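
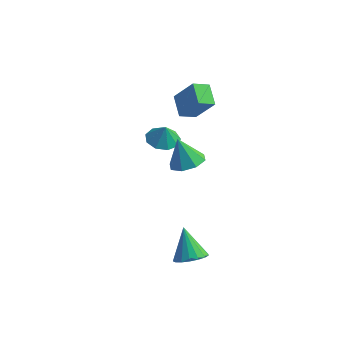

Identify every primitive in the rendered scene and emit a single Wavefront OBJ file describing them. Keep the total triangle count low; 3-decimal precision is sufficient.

v 0.915 2.709 1.76
v 0.162 2.032 2.261
v 0.258 3.844 2.303
v -0.496 3.167 2.804
v 2.036 2.613 3.316
v 1.282 1.936 3.817
v 1.378 3.748 3.859
v 0.625 3.071 4.36
v 1.589 -1.134 1.557
v 2.56 -1.057 1.948
v 0.931 -0.806 3.123
v 2.279 -0.353 1.683
v 1.593 -0.106 1.343
v 0.905 -0.462 1.129
v 0.617 -1.211 1.165
v 0.898 -1.915 1.431
v 1.584 -2.162 1.77
v 2.272 -1.807 1.985
v -1.252 3.496 -1.634
v -0.695 2.632 -1.708
v -1.088 3.504 -0.506
v -0.276 3.195 -1.773
v -0.314 3.899 -1.773
v -0.791 4.414 -1.708
v -1.483 4.499 -1.608
v -2.067 4.115 -1.521
v -2.27 3.441 -1.486
v -1.996 2.793 -1.521
v -1.374 2.473 -1.609
v 2.604 -3.815 -4.17
v 3.386 -3.209 -4.198
v 1.876 -2.805 -2.63
v 3.071 -3 -4.483
v 2.649 -2.978 -4.697
v 2.216 -3.148 -4.79
v 1.872 -3.47 -4.741
v 1.696 -3.871 -4.561
v 1.728 -4.26 -4.292
v 1.96 -4.546 -3.994
v 2.34 -4.665 -3.737
v 2.78 -4.589 -3.579
v 3.18 -4.336 -3.556
v 3.448 -3.963 -3.674
v 3.522 -3.556 -3.906
f 2 4 1
f 5 2 1
f 1 4 3
f 3 5 1
f 2 8 4
f 6 2 5
f 6 8 2
f 4 8 3
f 7 5 3
f 3 8 7
f 7 6 5
f 8 6 7
f 10 9 12
f 10 12 11
f 12 9 13
f 12 13 11
f 13 9 14
f 13 14 11
f 14 9 15
f 14 15 11
f 15 9 16
f 15 16 11
f 16 9 17
f 16 17 11
f 17 9 18
f 17 18 11
f 18 9 10
f 18 10 11
f 20 19 22
f 20 22 21
f 22 19 23
f 22 23 21
f 23 19 24
f 23 24 21
f 24 19 25
f 24 25 21
f 25 19 26
f 25 26 21
f 26 19 27
f 26 27 21
f 27 19 28
f 27 28 21
f 28 19 29
f 28 29 21
f 29 19 20
f 29 20 21
f 31 30 33
f 31 33 32
f 33 30 34
f 33 34 32
f 34 30 35
f 34 35 32
f 35 30 36
f 35 36 32
f 36 30 37
f 36 37 32
f 37 30 38
f 37 38 32
f 38 30 39
f 38 39 32
f 39 30 40
f 39 40 32
f 40 30 41
f 40 41 32
f 41 30 42
f 41 42 32
f 42 30 43
f 42 43 32
f 43 30 44
f 43 44 32
f 44 30 31
f 44 31 32



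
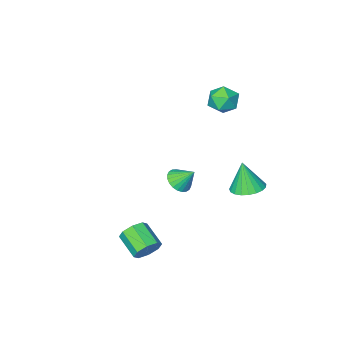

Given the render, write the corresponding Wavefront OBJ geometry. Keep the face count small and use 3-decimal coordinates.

v -3.237 2.629 -1.594
v -2.745 1.789 -1.822
v -3.123 2.211 0.194
v -2.434 2.062 -1.778
v -2.262 2.433 -1.702
v -2.259 2.838 -1.607
v -2.424 3.207 -1.51
v -2.731 3.476 -1.428
v -3.124 3.598 -1.374
v -3.537 3.554 -1.359
v -3.898 3.349 -1.384
v -4.145 3.02 -1.445
v -4.235 2.623 -1.532
v -4.152 2.228 -1.63
v -3.91 1.902 -1.722
v -3.553 1.701 -1.791
v -3.14 1.662 -1.827
v -3.813 -0.171 3.642
v -3.258 -0.281 2.832
v -4.622 -1.499 3.268
v -4.067 -1.609 2.458
v -3.666 -1.737 3.353
v -3.167 -0.916 3.584
v -4.713 -0.864 2.516
v -4.214 -0.043 2.747
v -3.814 -0.709 2.136
v -3.167 -1.249 2.653
v -4.713 -0.531 3.447
v -4.066 -1.071 3.964
v 3.068 2.786 -3.923
v 3.454 2.47 -4.599
v 3.498 1.058 -3.913
v 3.112 1.374 -3.237
v 3.868 2.695 -4.161
v 3.912 1.283 -3.476
v 3.814 2.973 -3.584
v 3.858 1.562 -2.899
v 3.322 3.142 -3.206
v 3.367 1.73 -2.52
v 2.682 3.102 -3.247
v 2.726 1.69 -2.561
v 2.268 2.877 -3.684
v 2.312 1.465 -2.999
v 2.322 2.598 -4.261
v 2.366 1.187 -3.576
v 2.813 2.43 -4.64
v 2.858 1.018 -3.954
v -2.419 -2.917 -4.389
v -1.681 -2.97 -3.971
v -2.941 -2.163 -3.371
v -1.634 -2.696 -4.151
v -1.706 -2.455 -4.366
v -1.887 -2.284 -4.586
v -2.149 -2.21 -4.775
v -2.453 -2.243 -4.906
v -2.75 -2.379 -4.957
v -2.998 -2.597 -4.923
v -3.157 -2.864 -4.807
v -3.204 -3.139 -4.627
v -3.132 -3.38 -4.411
v -2.951 -3.55 -4.192
v -2.689 -3.625 -4.003
v -2.386 -3.591 -3.872
v -2.088 -3.455 -3.82
v -1.84 -3.237 -3.855
f 2 1 4
f 2 4 3
f 4 1 5
f 4 5 3
f 5 1 6
f 5 6 3
f 6 1 7
f 6 7 3
f 7 1 8
f 7 8 3
f 8 1 9
f 8 9 3
f 9 1 10
f 9 10 3
f 10 1 11
f 10 11 3
f 11 1 12
f 11 12 3
f 12 1 13
f 12 13 3
f 13 1 14
f 13 14 3
f 14 1 15
f 14 15 3
f 15 1 16
f 15 16 3
f 16 1 17
f 16 17 3
f 17 1 2
f 17 2 3
f 18 29 23
f 18 23 19
f 18 19 25
f 18 25 28
f 18 28 29
f 19 23 27
f 23 29 22
f 29 28 20
f 28 25 24
f 25 19 26
f 21 27 22
f 21 22 20
f 21 20 24
f 21 24 26
f 21 26 27
f 22 27 23
f 20 22 29
f 24 20 28
f 26 24 25
f 27 26 19
f 31 30 34
f 31 34 32
f 32 34 35
f 32 35 33
f 34 30 36
f 34 36 35
f 35 36 37
f 35 37 33
f 36 30 38
f 36 38 37
f 37 38 39
f 37 39 33
f 38 30 40
f 38 40 39
f 39 40 41
f 39 41 33
f 40 30 42
f 40 42 41
f 41 42 43
f 41 43 33
f 42 30 44
f 42 44 43
f 43 44 45
f 43 45 33
f 44 30 46
f 44 46 45
f 45 46 47
f 45 47 33
f 46 30 31
f 46 31 47
f 47 31 32
f 47 32 33
f 49 48 51
f 49 51 50
f 51 48 52
f 51 52 50
f 52 48 53
f 52 53 50
f 53 48 54
f 53 54 50
f 54 48 55
f 54 55 50
f 55 48 56
f 55 56 50
f 56 48 57
f 56 57 50
f 57 48 58
f 57 58 50
f 58 48 59
f 58 59 50
f 59 48 60
f 59 60 50
f 60 48 61
f 60 61 50
f 61 48 62
f 61 62 50
f 62 48 63
f 62 63 50
f 63 48 64
f 63 64 50
f 64 48 65
f 64 65 50
f 65 48 49
f 65 49 50



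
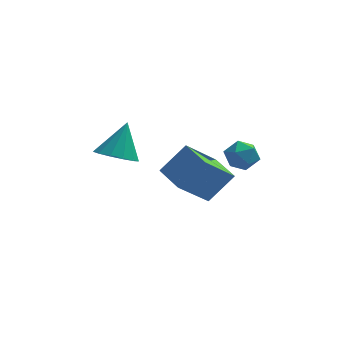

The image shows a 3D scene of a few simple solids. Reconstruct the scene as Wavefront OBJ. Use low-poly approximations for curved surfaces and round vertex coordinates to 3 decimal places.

v -1.267 -0.738 -0.385
v -0.215 -0.24 0.827
v -0.057 0.23 -1.833
v 0.995 0.728 -0.621
v -0.475 -1.988 -0.559
v 0.577 -1.49 0.653
v 0.735 -1.02 -2.007
v 1.787 -0.522 -0.795
v -3.09 -0.042 -0.018
v -2.312 -0.627 0.089
v -2.65 0.822 1.498
v -2.141 -0.194 -0.207
v -2.271 0.288 -0.444
v -2.661 0.665 -0.545
v -3.188 0.818 -0.479
v -3.683 0.698 -0.267
v -3.99 0.343 0.024
v -4.012 -0.134 0.302
v -3.74 -0.582 0.478
v -3.262 -0.858 0.496
v -2.73 -0.875 0.351
v 1.771 -0.018 0.642
v 2.335 -0.21 0.094
v 1.785 -1.25 1.086
v 2.349 -1.442 0.538
v 2.534 -0.951 1.155
v 2.526 -0.19 0.88
v 1.594 -1.27 0.3
v 1.586 -0.509 0.025
v 2.226 -0.983 -0.118
v 2.807 -0.786 0.411
v 1.313 -0.674 0.769
v 1.894 -0.477 1.298
f 2 4 1
f 5 2 1
f 1 4 3
f 3 5 1
f 2 8 4
f 6 2 5
f 6 8 2
f 4 8 3
f 7 5 3
f 3 8 7
f 7 6 5
f 8 6 7
f 10 9 12
f 10 12 11
f 12 9 13
f 12 13 11
f 13 9 14
f 13 14 11
f 14 9 15
f 14 15 11
f 15 9 16
f 15 16 11
f 16 9 17
f 16 17 11
f 17 9 18
f 17 18 11
f 18 9 19
f 18 19 11
f 19 9 20
f 19 20 11
f 20 9 21
f 20 21 11
f 21 9 10
f 21 10 11
f 22 33 27
f 22 27 23
f 22 23 29
f 22 29 32
f 22 32 33
f 23 27 31
f 27 33 26
f 33 32 24
f 32 29 28
f 29 23 30
f 25 31 26
f 25 26 24
f 25 24 28
f 25 28 30
f 25 30 31
f 26 31 27
f 24 26 33
f 28 24 32
f 30 28 29
f 31 30 23



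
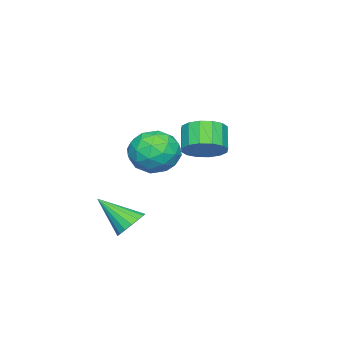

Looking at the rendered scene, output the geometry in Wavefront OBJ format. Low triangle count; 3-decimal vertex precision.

v -1.977 -1.706 -1.503
v -1.186 -1.38 -0.805
v -0.734 -2.38 -2.595
v 0.057 -2.054 -1.897
v -0.628 -2.872 -1.613
v -1.396 -2.456 -0.938
v -0.524 -1.304 -2.462
v -1.292 -0.888 -1.787
v -0.288 -1.132 -1.397
v -0.353 -2.101 -0.873
v -1.567 -1.659 -2.527
v -1.632 -2.628 -2.003
v -1.69 -1.484 -1.058
v -0.23 -2.276 -2.342
v -0.632 -2.757 -2.175
v -0.167 -2.565 -1.765
v -1.814 -2.116 -1.136
v -1.349 -1.925 -0.726
v -1.021 -2.802 -1.201
v -0.571 -1.835 -2.674
v -0.106 -1.644 -2.264
v -1.753 -1.195 -1.635
v -1.288 -1.003 -1.225
v -0.899 -0.958 -2.199
v -0.698 -1.146 -0.996
v 0.032 -1.542 -1.638
v -0.309 -1.102 -1.97
v -0.76 -0.857 -1.573
v -0.736 -1.716 -0.687
v -0.005 -2.112 -1.329
v -0.408 -2.593 -1.162
v -0.859 -2.348 -0.766
v -0.208 -1.57 -1.036
v -1.915 -1.648 -2.071
v -1.184 -2.044 -2.713
v -1.061 -1.412 -2.634
v -1.512 -1.167 -2.238
v -1.952 -2.218 -1.762
v -1.222 -2.614 -2.404
v -1.16 -2.903 -1.827
v -1.611 -2.658 -1.43
v -1.712 -2.19 -2.364
v 1.806 1.737 0.03
v 2.473 1.467 0.464
v 1.801 1.094 1.264
v 1.134 1.363 0.83
v 2.408 1.875 0.599
v 1.736 1.502 1.4
v 2.181 2.246 0.582
v 1.509 1.873 1.383
v 1.854 2.48 0.417
v 1.182 2.107 1.218
v 1.514 2.516 0.148
v 0.842 2.142 0.949
v 1.253 2.342 -0.152
v 0.581 1.968 0.648
v 1.139 2.006 -0.404
v 0.467 1.633 0.396
v 1.204 1.598 -0.54
v 0.532 1.225 0.261
v 1.431 1.227 -0.523
v 0.759 0.854 0.278
v 1.758 0.993 -0.358
v 1.086 0.62 0.443
v 2.098 0.958 -0.089
v 1.426 0.584 0.712
v 2.359 1.132 0.212
v 1.687 0.758 1.012
v 2.064 -1.124 -4.201
v 2.764 -0.972 -4.127
v 2.236 -2.456 -3.079
v 2.612 -0.784 -3.881
v 2.335 -0.674 -3.708
v 1.996 -0.667 -3.648
v 1.672 -0.765 -3.714
v 1.438 -0.945 -3.892
v 1.348 -1.166 -4.141
v 1.421 -1.377 -4.403
v 1.642 -1.53 -4.619
v 1.959 -1.59 -4.739
v 2.3 -1.543 -4.736
v 2.588 -1.4 -4.61
v 2.755 -1.194 -4.39
f 1 38 17
f 38 12 41
f 17 41 6
f 38 41 17
f 1 17 13
f 17 6 18
f 13 18 2
f 17 18 13
f 1 13 22
f 13 2 23
f 22 23 8
f 13 23 22
f 1 22 34
f 22 8 37
f 34 37 11
f 22 37 34
f 1 34 38
f 34 11 42
f 38 42 12
f 34 42 38
f 2 18 29
f 18 6 32
f 29 32 10
f 18 32 29
f 6 41 19
f 41 12 40
f 19 40 5
f 41 40 19
f 12 42 39
f 42 11 35
f 39 35 3
f 42 35 39
f 11 37 36
f 37 8 24
f 36 24 7
f 37 24 36
f 8 23 28
f 23 2 25
f 28 25 9
f 23 25 28
f 4 30 16
f 30 10 31
f 16 31 5
f 30 31 16
f 4 16 14
f 16 5 15
f 14 15 3
f 16 15 14
f 4 14 21
f 14 3 20
f 21 20 7
f 14 20 21
f 4 21 26
f 21 7 27
f 26 27 9
f 21 27 26
f 4 26 30
f 26 9 33
f 30 33 10
f 26 33 30
f 5 31 19
f 31 10 32
f 19 32 6
f 31 32 19
f 3 15 39
f 15 5 40
f 39 40 12
f 15 40 39
f 7 20 36
f 20 3 35
f 36 35 11
f 20 35 36
f 9 27 28
f 27 7 24
f 28 24 8
f 27 24 28
f 10 33 29
f 33 9 25
f 29 25 2
f 33 25 29
f 44 43 47
f 44 47 45
f 45 47 48
f 45 48 46
f 47 43 49
f 47 49 48
f 48 49 50
f 48 50 46
f 49 43 51
f 49 51 50
f 50 51 52
f 50 52 46
f 51 43 53
f 51 53 52
f 52 53 54
f 52 54 46
f 53 43 55
f 53 55 54
f 54 55 56
f 54 56 46
f 55 43 57
f 55 57 56
f 56 57 58
f 56 58 46
f 57 43 59
f 57 59 58
f 58 59 60
f 58 60 46
f 59 43 61
f 59 61 60
f 60 61 62
f 60 62 46
f 61 43 63
f 61 63 62
f 62 63 64
f 62 64 46
f 63 43 65
f 63 65 64
f 64 65 66
f 64 66 46
f 65 43 67
f 65 67 66
f 66 67 68
f 66 68 46
f 67 43 44
f 67 44 68
f 68 44 45
f 68 45 46
f 70 69 72
f 70 72 71
f 72 69 73
f 72 73 71
f 73 69 74
f 73 74 71
f 74 69 75
f 74 75 71
f 75 69 76
f 75 76 71
f 76 69 77
f 76 77 71
f 77 69 78
f 77 78 71
f 78 69 79
f 78 79 71
f 79 69 80
f 79 80 71
f 80 69 81
f 80 81 71
f 81 69 82
f 81 82 71
f 82 69 83
f 82 83 71
f 83 69 70
f 83 70 71



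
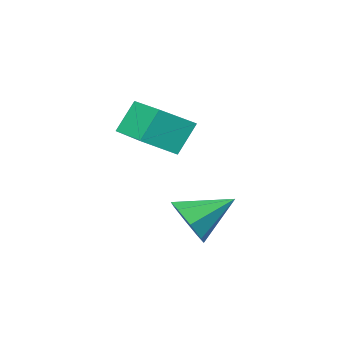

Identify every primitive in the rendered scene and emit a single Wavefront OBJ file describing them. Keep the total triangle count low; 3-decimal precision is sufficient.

v -0.756 2.523 -3.93
v -0.298 2.777 -3.248
v -2.084 2.877 -3.17
v -0.411 3.267 -3.672
v -0.726 3.322 -4.248
v -1.058 2.908 -4.637
v -1.214 2.269 -4.612
v -1.102 1.779 -4.188
v -0.787 1.725 -3.612
v -0.454 2.138 -3.223
v -2.341 -1.167 -1.181
v -1.278 -1.437 -0.541
v -2.001 0.922 -0.866
v -0.938 0.653 -0.226
v -1.682 -1.113 -2.254
v -0.619 -1.382 -1.614
v -1.342 0.977 -1.939
v -0.279 0.707 -1.299
f 2 1 4
f 2 4 3
f 4 1 5
f 4 5 3
f 5 1 6
f 5 6 3
f 6 1 7
f 6 7 3
f 7 1 8
f 7 8 3
f 8 1 9
f 8 9 3
f 9 1 10
f 9 10 3
f 10 1 2
f 10 2 3
f 12 14 11
f 15 12 11
f 11 14 13
f 13 15 11
f 12 18 14
f 16 12 15
f 16 18 12
f 14 18 13
f 17 15 13
f 13 18 17
f 17 16 15
f 18 16 17



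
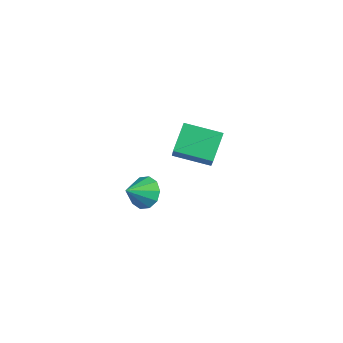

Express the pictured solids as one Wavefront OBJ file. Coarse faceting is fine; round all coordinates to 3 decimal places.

v 0.127 -3.025 -2.923
v 0.51 -3.51 -3.709
v 0.313 -4.215 -2.097
v 0.975 -3.231 -3.411
v 1.115 -2.873 -2.927
v 0.878 -2.574 -2.442
v 0.354 -2.446 -2.14
v -0.257 -2.54 -2.137
v -0.721 -2.819 -2.434
v -0.862 -3.177 -2.918
v -0.625 -3.477 -3.404
v -0.101 -3.604 -3.706
v 2.997 -3.148 2.044
v 4.031 -3.7 3.343
v 2.218 -2.095 3.112
v 3.252 -2.647 4.411
v 4.288 -1.753 1.609
v 5.322 -2.305 2.908
v 3.509 -0.7 2.677
v 4.543 -1.252 3.976
f 2 1 4
f 2 4 3
f 4 1 5
f 4 5 3
f 5 1 6
f 5 6 3
f 6 1 7
f 6 7 3
f 7 1 8
f 7 8 3
f 8 1 9
f 8 9 3
f 9 1 10
f 9 10 3
f 10 1 11
f 10 11 3
f 11 1 12
f 11 12 3
f 12 1 2
f 12 2 3
f 14 16 13
f 17 14 13
f 13 16 15
f 15 17 13
f 14 20 16
f 18 14 17
f 18 20 14
f 16 20 15
f 19 17 15
f 15 20 19
f 19 18 17
f 20 18 19



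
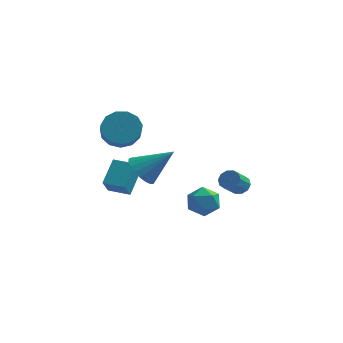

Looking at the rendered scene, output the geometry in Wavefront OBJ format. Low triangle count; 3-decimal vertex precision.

v 4.087 -2.279 -0.265
v 4.565 -2.619 -0.393
v 4.19 -3.441 0.398
v 3.713 -3.101 0.525
v 4.657 -2.393 -0.114
v 4.282 -3.214 0.677
v 4.531 -2.123 0.107
v 4.156 -2.945 0.898
v 4.236 -1.913 0.186
v 3.861 -2.734 0.976
v 3.884 -1.842 0.092
v 3.51 -2.664 0.883
v 3.61 -1.939 -0.138
v 3.235 -2.761 0.653
v 3.518 -2.166 -0.417
v 3.143 -2.987 0.374
v 3.644 -2.435 -0.638
v 3.269 -3.257 0.153
v 3.939 -2.646 -0.716
v 3.564 -3.467 0.074
v 4.29 -2.716 -0.623
v 3.916 -3.538 0.168
v -3.868 1.625 -3.306
v -3.61 2.932 -2.219
v -3.805 2.492 -4.365
v -3.546 3.8 -3.277
v -2.614 1.44 -3.383
v -2.355 2.748 -2.295
v -2.55 2.308 -4.441
v -2.292 3.615 -3.354
v -1.008 -1.597 -0.264
v -0.511 -1.082 -0.977
v 0.568 -1.223 1.104
v -0.74 -0.781 -0.795
v -1.016 -0.621 -0.522
v -1.29 -0.629 -0.204
v -1.515 -0.805 0.104
v -1.653 -1.118 0.348
v -1.679 -1.513 0.486
v -1.589 -1.923 0.495
v -1.399 -2.277 0.372
v -1.141 -2.513 0.14
v -0.86 -2.591 -0.163
v -0.605 -2.497 -0.483
v -0.419 -2.247 -0.765
v -0.335 -1.885 -0.96
v -0.368 -1.473 -1.035
v -2.611 0.656 1.23
v -1.932 0.268 0.5
v -1.61 -0.824 1.38
v -2.289 -0.436 2.11
v -1.612 0.643 0.847
v -1.29 -0.45 1.728
v -1.609 1.022 1.316
v -1.287 -0.071 2.197
v -1.924 1.284 1.758
v -1.602 0.192 2.638
v -2.458 1.348 2.032
v -2.136 0.255 2.912
v -3.04 1.192 2.051
v -2.718 0.099 2.932
v -3.486 0.866 1.81
v -3.163 -0.227 2.69
v -3.654 0.473 1.384
v -3.332 -0.62 2.264
v -3.491 0.139 0.909
v -3.169 -0.954 1.79
v -3.049 -0.031 0.537
v -2.727 -1.124 1.417
v -2.468 0.017 0.384
v -2.145 -1.076 1.264
v 1.52 -2.447 -1.224
v 2.194 -1.797 -1.419
v 2.546 -3.583 -1.461
v 3.22 -2.933 -1.656
v 2.883 -3.02 -0.765
v 2.249 -2.318 -0.618
v 2.491 -3.062 -2.262
v 1.857 -2.36 -2.115
v 2.795 -2.177 -2.06
v 3.037 -2.151 -1.135
v 1.703 -3.229 -1.745
v 1.945 -3.203 -0.82
f 2 1 5
f 2 5 3
f 3 5 6
f 3 6 4
f 5 1 7
f 5 7 6
f 6 7 8
f 6 8 4
f 7 1 9
f 7 9 8
f 8 9 10
f 8 10 4
f 9 1 11
f 9 11 10
f 10 11 12
f 10 12 4
f 11 1 13
f 11 13 12
f 12 13 14
f 12 14 4
f 13 1 15
f 13 15 14
f 14 15 16
f 14 16 4
f 15 1 17
f 15 17 16
f 16 17 18
f 16 18 4
f 17 1 19
f 17 19 18
f 18 19 20
f 18 20 4
f 19 1 21
f 19 21 20
f 20 21 22
f 20 22 4
f 21 1 2
f 21 2 22
f 22 2 3
f 22 3 4
f 24 26 23
f 27 24 23
f 23 26 25
f 25 27 23
f 24 30 26
f 28 24 27
f 28 30 24
f 26 30 25
f 29 27 25
f 25 30 29
f 29 28 27
f 30 28 29
f 32 31 34
f 32 34 33
f 34 31 35
f 34 35 33
f 35 31 36
f 35 36 33
f 36 31 37
f 36 37 33
f 37 31 38
f 37 38 33
f 38 31 39
f 38 39 33
f 39 31 40
f 39 40 33
f 40 31 41
f 40 41 33
f 41 31 42
f 41 42 33
f 42 31 43
f 42 43 33
f 43 31 44
f 43 44 33
f 44 31 45
f 44 45 33
f 45 31 46
f 45 46 33
f 46 31 47
f 46 47 33
f 47 31 32
f 47 32 33
f 49 48 52
f 49 52 50
f 50 52 53
f 50 53 51
f 52 48 54
f 52 54 53
f 53 54 55
f 53 55 51
f 54 48 56
f 54 56 55
f 55 56 57
f 55 57 51
f 56 48 58
f 56 58 57
f 57 58 59
f 57 59 51
f 58 48 60
f 58 60 59
f 59 60 61
f 59 61 51
f 60 48 62
f 60 62 61
f 61 62 63
f 61 63 51
f 62 48 64
f 62 64 63
f 63 64 65
f 63 65 51
f 64 48 66
f 64 66 65
f 65 66 67
f 65 67 51
f 66 48 68
f 66 68 67
f 67 68 69
f 67 69 51
f 68 48 70
f 68 70 69
f 69 70 71
f 69 71 51
f 70 48 49
f 70 49 71
f 71 49 50
f 71 50 51
f 72 83 77
f 72 77 73
f 72 73 79
f 72 79 82
f 72 82 83
f 73 77 81
f 77 83 76
f 83 82 74
f 82 79 78
f 79 73 80
f 75 81 76
f 75 76 74
f 75 74 78
f 75 78 80
f 75 80 81
f 76 81 77
f 74 76 83
f 78 74 82
f 80 78 79
f 81 80 73



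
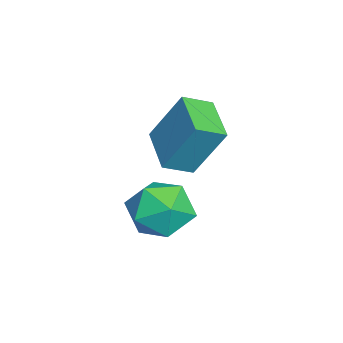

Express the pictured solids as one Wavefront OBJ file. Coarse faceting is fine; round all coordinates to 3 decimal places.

v 2.889 2.265 -2.746
v 3.467 2.211 -1.845
v 3.913 1.069 -3.475
v 4.491 1.015 -2.574
v 3.485 0.643 -2.588
v 2.853 1.383 -2.138
v 4.527 1.897 -3.182
v 3.895 2.637 -2.732
v 4.48 1.984 -2.114
v 3.836 1.209 -1.747
v 3.544 2.071 -3.573
v 2.9 1.296 -3.206
v 2.126 1.216 -0.672
v 2.292 2.123 0.954
v 1.743 2.038 -1.093
v 1.909 2.946 0.534
v 3.551 1.674 -1.074
v 3.717 2.582 0.553
v 3.168 2.497 -1.494
v 3.334 3.404 0.132
f 1 12 6
f 1 6 2
f 1 2 8
f 1 8 11
f 1 11 12
f 2 6 10
f 6 12 5
f 12 11 3
f 11 8 7
f 8 2 9
f 4 10 5
f 4 5 3
f 4 3 7
f 4 7 9
f 4 9 10
f 5 10 6
f 3 5 12
f 7 3 11
f 9 7 8
f 10 9 2
f 14 16 13
f 17 14 13
f 13 16 15
f 15 17 13
f 14 20 16
f 18 14 17
f 18 20 14
f 16 20 15
f 19 17 15
f 15 20 19
f 19 18 17
f 20 18 19



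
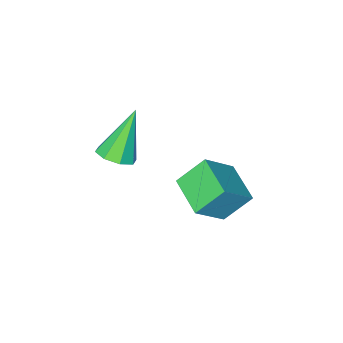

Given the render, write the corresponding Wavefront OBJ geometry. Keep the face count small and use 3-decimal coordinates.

v 0.76 -2.834 -0.356
v 1.334 -3.203 -0.071
v -0.26 -3.066 1.396
v 1.367 -2.646 0.022
v 1.044 -2.198 -0.107
v 0.555 -2.124 -0.381
v 0.185 -2.465 -0.641
v 0.152 -3.023 -0.734
v 0.475 -3.47 -0.605
v 0.965 -3.545 -0.331
v -3.559 -1.91 -2.981
v -2.355 -1.975 -1.84
v -3.197 -0.358 -3.274
v -1.993 -0.423 -2.133
v -2.627 -2.317 -3.987
v -1.423 -2.382 -2.846
v -2.265 -0.765 -4.28
v -1.061 -0.83 -3.139
f 2 1 4
f 2 4 3
f 4 1 5
f 4 5 3
f 5 1 6
f 5 6 3
f 6 1 7
f 6 7 3
f 7 1 8
f 7 8 3
f 8 1 9
f 8 9 3
f 9 1 10
f 9 10 3
f 10 1 2
f 10 2 3
f 12 14 11
f 15 12 11
f 11 14 13
f 13 15 11
f 12 18 14
f 16 12 15
f 16 18 12
f 14 18 13
f 17 15 13
f 13 18 17
f 17 16 15
f 18 16 17



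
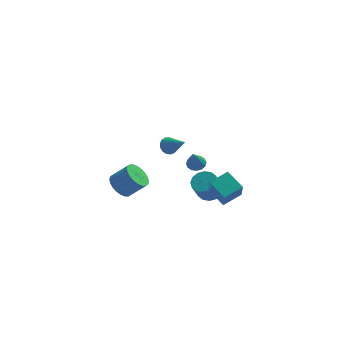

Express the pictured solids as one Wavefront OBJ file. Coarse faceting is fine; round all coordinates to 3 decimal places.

v -0.066 0.028 2.818
v 0.245 -0.424 2.629
v -0.254 -0.648 4.122
v 0.445 -0.239 2.754
v 0.509 0.018 2.896
v 0.418 0.277 3.018
v 0.198 0.47 3.085
v -0.093 0.544 3.082
v -0.377 0.479 3.007
v -0.577 0.294 2.882
v -0.64 0.037 2.74
v -0.55 -0.222 2.619
v -0.33 -0.415 2.551
v -0.039 -0.488 2.555
v 0.746 -0.737 1.024
v 1.388 -1.198 1.014
v 1.015 -1.744 2.226
v 0.374 -1.283 2.236
v 1.506 -0.856 1.204
v 1.134 -1.402 2.416
v 1.421 -0.482 1.346
v 1.048 -1.028 2.558
v 1.155 -0.177 1.402
v 0.782 -0.722 2.614
v 0.779 -0.021 1.357
v 0.407 -0.567 2.568
v 0.395 -0.058 1.222
v 0.023 -0.603 2.434
v 0.105 -0.276 1.034
v -0.268 -0.822 2.246
v -0.014 -0.618 0.844
v -0.386 -1.164 2.056
v 0.072 -0.992 0.702
v -0.301 -1.538 1.914
v 0.338 -1.298 0.646
v -0.035 -1.843 1.858
v 0.713 -1.453 0.692
v 0.341 -1.999 1.903
v 1.097 -1.417 0.826
v 0.725 -1.962 2.038
v -4.304 -1.783 2.209
v -3.698 -1.689 1.592
v -2.71 -1.742 2.554
v -3.316 -1.837 3.171
v -3.76 -1.365 1.674
v -2.772 -1.418 2.636
v -3.905 -1.105 1.837
v -2.918 -1.158 2.8
v -4.111 -0.949 2.057
v -3.123 -1.002 3.019
v -4.346 -0.919 2.3
v -3.359 -0.972 3.262
v -4.575 -1.021 2.529
v -3.587 -1.074 3.491
v -4.762 -1.239 2.709
v -3.775 -1.292 3.672
v -4.88 -1.54 2.813
v -3.893 -1.593 3.776
v -4.91 -1.878 2.826
v -3.922 -1.931 3.788
v -4.848 -2.202 2.744
v -3.86 -2.255 3.706
v -4.702 -2.462 2.58
v -3.715 -2.515 3.543
v -4.497 -2.618 2.361
v -3.509 -2.671 3.323
v -4.261 -2.648 2.118
v -3.274 -2.701 3.08
v -4.033 -2.546 1.889
v -3.045 -2.599 2.851
v -3.845 -2.328 1.708
v -2.858 -2.381 2.671
v -3.727 -2.027 1.604
v -2.74 -2.08 2.567
v -1.715 3.947 1.375
v -1.382 3.744 0.88
v -0.745 2.973 2.425
v -1.234 3.99 0.97
v -1.196 4.226 1.154
v -1.276 4.399 1.388
v -1.458 4.467 1.619
v -1.698 4.417 1.794
v -1.942 4.258 1.873
v -2.134 4.029 1.838
v -2.231 3.78 1.696
v -2.209 3.57 1.481
v -2.074 3.446 1.242
v -1.857 3.437 1.033
v -1.607 3.544 0.902
v 0.627 -3.449 3.234
v 0.679 -4.151 4.433
v 1.625 -2.768 3.591
v 1.677 -3.47 4.789
v 1.443 -4.35 2.671
v 1.495 -5.052 3.869
v 2.441 -3.669 3.027
v 2.493 -4.371 4.226
f 2 1 4
f 2 4 3
f 4 1 5
f 4 5 3
f 5 1 6
f 5 6 3
f 6 1 7
f 6 7 3
f 7 1 8
f 7 8 3
f 8 1 9
f 8 9 3
f 9 1 10
f 9 10 3
f 10 1 11
f 10 11 3
f 11 1 12
f 11 12 3
f 12 1 13
f 12 13 3
f 13 1 14
f 13 14 3
f 14 1 2
f 14 2 3
f 16 15 19
f 16 19 17
f 17 19 20
f 17 20 18
f 19 15 21
f 19 21 20
f 20 21 22
f 20 22 18
f 21 15 23
f 21 23 22
f 22 23 24
f 22 24 18
f 23 15 25
f 23 25 24
f 24 25 26
f 24 26 18
f 25 15 27
f 25 27 26
f 26 27 28
f 26 28 18
f 27 15 29
f 27 29 28
f 28 29 30
f 28 30 18
f 29 15 31
f 29 31 30
f 30 31 32
f 30 32 18
f 31 15 33
f 31 33 32
f 32 33 34
f 32 34 18
f 33 15 35
f 33 35 34
f 34 35 36
f 34 36 18
f 35 15 37
f 35 37 36
f 36 37 38
f 36 38 18
f 37 15 39
f 37 39 38
f 38 39 40
f 38 40 18
f 39 15 16
f 39 16 40
f 40 16 17
f 40 17 18
f 42 41 45
f 42 45 43
f 43 45 46
f 43 46 44
f 45 41 47
f 45 47 46
f 46 47 48
f 46 48 44
f 47 41 49
f 47 49 48
f 48 49 50
f 48 50 44
f 49 41 51
f 49 51 50
f 50 51 52
f 50 52 44
f 51 41 53
f 51 53 52
f 52 53 54
f 52 54 44
f 53 41 55
f 53 55 54
f 54 55 56
f 54 56 44
f 55 41 57
f 55 57 56
f 56 57 58
f 56 58 44
f 57 41 59
f 57 59 58
f 58 59 60
f 58 60 44
f 59 41 61
f 59 61 60
f 60 61 62
f 60 62 44
f 61 41 63
f 61 63 62
f 62 63 64
f 62 64 44
f 63 41 65
f 63 65 64
f 64 65 66
f 64 66 44
f 65 41 67
f 65 67 66
f 66 67 68
f 66 68 44
f 67 41 69
f 67 69 68
f 68 69 70
f 68 70 44
f 69 41 71
f 69 71 70
f 70 71 72
f 70 72 44
f 71 41 73
f 71 73 72
f 72 73 74
f 72 74 44
f 73 41 42
f 73 42 74
f 74 42 43
f 74 43 44
f 76 75 78
f 76 78 77
f 78 75 79
f 78 79 77
f 79 75 80
f 79 80 77
f 80 75 81
f 80 81 77
f 81 75 82
f 81 82 77
f 82 75 83
f 82 83 77
f 83 75 84
f 83 84 77
f 84 75 85
f 84 85 77
f 85 75 86
f 85 86 77
f 86 75 87
f 86 87 77
f 87 75 88
f 87 88 77
f 88 75 89
f 88 89 77
f 89 75 76
f 89 76 77
f 91 93 90
f 94 91 90
f 90 93 92
f 92 94 90
f 91 97 93
f 95 91 94
f 95 97 91
f 93 97 92
f 96 94 92
f 92 97 96
f 96 95 94
f 97 95 96



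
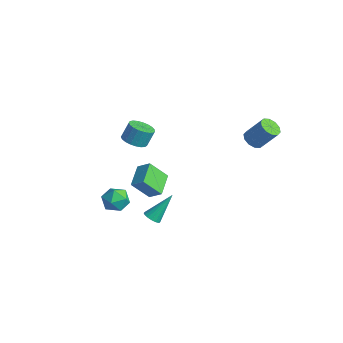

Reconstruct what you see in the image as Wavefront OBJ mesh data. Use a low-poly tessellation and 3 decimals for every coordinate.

v -0.31 -2.537 2.926
v 0.439 -2.3 2.778
v 0.48 -1.786 3.806
v -0.27 -2.023 3.954
v 0.262 -2.046 2.658
v 0.302 -1.532 3.686
v -0.015 -1.876 2.584
v 0.026 -1.363 3.613
v -0.343 -1.821 2.57
v -0.302 -1.308 3.598
v -0.665 -1.89 2.617
v -0.624 -1.376 3.645
v -0.926 -2.07 2.717
v -0.885 -1.557 3.745
v -1.08 -2.331 2.854
v -1.039 -1.818 3.882
v -1.101 -2.628 3.003
v -1.061 -2.115 4.031
v -0.986 -2.909 3.138
v -0.945 -2.395 4.167
v -0.754 -3.125 3.237
v -0.713 -2.612 4.266
v -0.445 -3.24 3.282
v -0.404 -2.727 4.311
v -0.112 -3.233 3.266
v -0.072 -2.72 4.294
v 0.186 -3.106 3.191
v 0.226 -2.593 4.219
v 0.398 -2.88 3.069
v 0.438 -2.367 4.098
v 0.488 -2.595 2.923
v 0.528 -2.082 3.952
v -4.059 0.066 -2.979
v -3.333 0.471 -2.389
v -3.578 1.045 -4.243
v -2.852 1.451 -3.653
v -3.028 -1.071 -3.467
v -2.302 -0.665 -2.877
v -2.547 -0.091 -4.731
v -1.821 0.314 -4.141
v 3.598 2.922 3.178
v 3.956 2.337 3.26
v 4.7 2.974 4.563
v 4.342 3.558 4.482
v 4.181 2.595 3.005
v 4.925 3.232 4.308
v 4.183 2.978 2.817
v 4.927 3.615 4.12
v 3.962 3.339 2.767
v 4.706 3.976 4.07
v 3.602 3.541 2.874
v 4.345 4.178 4.177
v 3.24 3.506 3.097
v 3.984 4.143 4.4
v 3.015 3.248 3.352
v 3.759 3.885 4.655
v 3.013 2.865 3.54
v 3.757 3.502 4.843
v 3.234 2.504 3.59
v 3.978 3.141 4.893
v 3.595 2.302 3.483
v 4.338 2.939 4.786
v 3.915 -4.128 -0.159
v 4.445 -4.262 -0.098
v 4.065 -2.872 1.299
v 4.45 -4.063 -0.27
v 4.332 -3.879 -0.417
v 4.119 -3.752 -0.504
v 3.859 -3.711 -0.513
v 3.612 -3.766 -0.44
v 3.434 -3.904 -0.303
v 3.367 -4.093 -0.133
v 3.425 -4.291 0.032
v 3.596 -4.451 0.152
v 3.84 -4.537 0.202
v 4.101 -4.53 0.169
v 4.319 -4.43 0.061
v -2.505 -1.774 -3.268
v -1.691 -2.254 -3.317
v -3.169 -2.806 -4.183
v -2.355 -3.286 -4.232
v -2.841 -3.26 -3.421
v -2.43 -2.622 -2.855
v -2.43 -2.438 -4.645
v -2.019 -1.8 -4.079
v -1.645 -2.664 -4.168
v -1.899 -3.173 -3.411
v -2.961 -1.887 -4.089
v -3.215 -2.396 -3.332
f 2 1 5
f 2 5 3
f 3 5 6
f 3 6 4
f 5 1 7
f 5 7 6
f 6 7 8
f 6 8 4
f 7 1 9
f 7 9 8
f 8 9 10
f 8 10 4
f 9 1 11
f 9 11 10
f 10 11 12
f 10 12 4
f 11 1 13
f 11 13 12
f 12 13 14
f 12 14 4
f 13 1 15
f 13 15 14
f 14 15 16
f 14 16 4
f 15 1 17
f 15 17 16
f 16 17 18
f 16 18 4
f 17 1 19
f 17 19 18
f 18 19 20
f 18 20 4
f 19 1 21
f 19 21 20
f 20 21 22
f 20 22 4
f 21 1 23
f 21 23 22
f 22 23 24
f 22 24 4
f 23 1 25
f 23 25 24
f 24 25 26
f 24 26 4
f 25 1 27
f 25 27 26
f 26 27 28
f 26 28 4
f 27 1 29
f 27 29 28
f 28 29 30
f 28 30 4
f 29 1 31
f 29 31 30
f 30 31 32
f 30 32 4
f 31 1 2
f 31 2 32
f 32 2 3
f 32 3 4
f 34 36 33
f 37 34 33
f 33 36 35
f 35 37 33
f 34 40 36
f 38 34 37
f 38 40 34
f 36 40 35
f 39 37 35
f 35 40 39
f 39 38 37
f 40 38 39
f 42 41 45
f 42 45 43
f 43 45 46
f 43 46 44
f 45 41 47
f 45 47 46
f 46 47 48
f 46 48 44
f 47 41 49
f 47 49 48
f 48 49 50
f 48 50 44
f 49 41 51
f 49 51 50
f 50 51 52
f 50 52 44
f 51 41 53
f 51 53 52
f 52 53 54
f 52 54 44
f 53 41 55
f 53 55 54
f 54 55 56
f 54 56 44
f 55 41 57
f 55 57 56
f 56 57 58
f 56 58 44
f 57 41 59
f 57 59 58
f 58 59 60
f 58 60 44
f 59 41 61
f 59 61 60
f 60 61 62
f 60 62 44
f 61 41 42
f 61 42 62
f 62 42 43
f 62 43 44
f 64 63 66
f 64 66 65
f 66 63 67
f 66 67 65
f 67 63 68
f 67 68 65
f 68 63 69
f 68 69 65
f 69 63 70
f 69 70 65
f 70 63 71
f 70 71 65
f 71 63 72
f 71 72 65
f 72 63 73
f 72 73 65
f 73 63 74
f 73 74 65
f 74 63 75
f 74 75 65
f 75 63 76
f 75 76 65
f 76 63 77
f 76 77 65
f 77 63 64
f 77 64 65
f 78 89 83
f 78 83 79
f 78 79 85
f 78 85 88
f 78 88 89
f 79 83 87
f 83 89 82
f 89 88 80
f 88 85 84
f 85 79 86
f 81 87 82
f 81 82 80
f 81 80 84
f 81 84 86
f 81 86 87
f 82 87 83
f 80 82 89
f 84 80 88
f 86 84 85
f 87 86 79



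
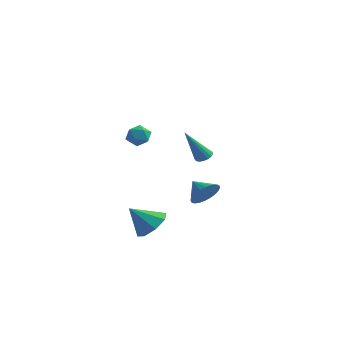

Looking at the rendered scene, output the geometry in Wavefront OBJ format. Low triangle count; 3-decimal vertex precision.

v 0.111 2.431 -0.017
v 0.564 2.587 0.185
v -0.351 1.389 1.817
v 0.405 2.768 0.248
v 0.179 2.872 0.25
v -0.063 2.875 0.191
v -0.264 2.776 0.084
v -0.38 2.598 -0.046
v -0.384 2.382 -0.17
v -0.274 2.177 -0.258
v -0.075 2.031 -0.292
v 0.165 1.976 -0.262
v 0.394 2.025 -0.177
v 0.558 2.167 -0.055
v 0.619 2.37 0.076
v 0.596 -3.582 3.812
v 1.118 -3.367 3.409
v 0.302 -4.333 3.031
v 0.824 -4.118 2.628
v 0.959 -4.461 3.216
v 1.14 -3.997 3.699
v 0.28 -3.703 2.741
v 0.461 -3.239 3.224
v 0.923 -3.442 2.747
v 1.342 -3.91 3.04
v 0.078 -3.79 3.4
v 0.497 -4.258 3.693
v -0.173 2.99 -2.924
v 0.345 3.19 -2.191
v -1.147 3.21 -2.296
v 0.317 3.512 -2.346
v 0.215 3.755 -2.59
v 0.053 3.881 -2.885
v -0.143 3.872 -3.185
v -0.343 3.728 -3.446
v -0.518 3.472 -3.628
v -0.64 3.143 -3.702
v -0.691 2.791 -3.658
v -0.663 2.468 -3.502
v -0.56 2.226 -3.258
v -0.399 2.099 -2.963
v -0.203 2.109 -2.663
v -0.002 2.252 -2.402
v 0.172 2.508 -2.221
v 0.294 2.837 -2.146
v 0.992 -3.179 -2.849
v 1.727 -3.862 -2.738
v 0.148 -3.901 -1.711
v 1.822 -3.248 -2.278
v 1.43 -2.594 -2.152
v 0.782 -2.282 -2.435
v 0.256 -2.495 -2.96
v 0.162 -3.109 -3.42
v 0.553 -3.764 -3.546
v 1.201 -4.076 -3.263
f 2 1 4
f 2 4 3
f 4 1 5
f 4 5 3
f 5 1 6
f 5 6 3
f 6 1 7
f 6 7 3
f 7 1 8
f 7 8 3
f 8 1 9
f 8 9 3
f 9 1 10
f 9 10 3
f 10 1 11
f 10 11 3
f 11 1 12
f 11 12 3
f 12 1 13
f 12 13 3
f 13 1 14
f 13 14 3
f 14 1 15
f 14 15 3
f 15 1 2
f 15 2 3
f 16 27 21
f 16 21 17
f 16 17 23
f 16 23 26
f 16 26 27
f 17 21 25
f 21 27 20
f 27 26 18
f 26 23 22
f 23 17 24
f 19 25 20
f 19 20 18
f 19 18 22
f 19 22 24
f 19 24 25
f 20 25 21
f 18 20 27
f 22 18 26
f 24 22 23
f 25 24 17
f 29 28 31
f 29 31 30
f 31 28 32
f 31 32 30
f 32 28 33
f 32 33 30
f 33 28 34
f 33 34 30
f 34 28 35
f 34 35 30
f 35 28 36
f 35 36 30
f 36 28 37
f 36 37 30
f 37 28 38
f 37 38 30
f 38 28 39
f 38 39 30
f 39 28 40
f 39 40 30
f 40 28 41
f 40 41 30
f 41 28 42
f 41 42 30
f 42 28 43
f 42 43 30
f 43 28 44
f 43 44 30
f 44 28 45
f 44 45 30
f 45 28 29
f 45 29 30
f 47 46 49
f 47 49 48
f 49 46 50
f 49 50 48
f 50 46 51
f 50 51 48
f 51 46 52
f 51 52 48
f 52 46 53
f 52 53 48
f 53 46 54
f 53 54 48
f 54 46 55
f 54 55 48
f 55 46 47
f 55 47 48



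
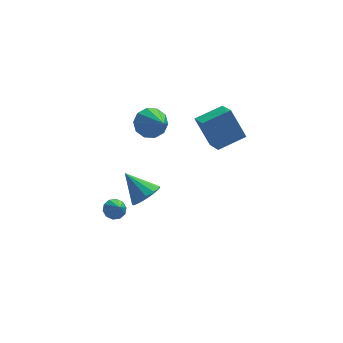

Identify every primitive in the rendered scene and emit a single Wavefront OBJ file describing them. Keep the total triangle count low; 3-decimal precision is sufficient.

v 2.303 4.384 -0.987
v 2.535 3.084 -0.319
v 3.896 4.907 -0.523
v 4.128 3.607 0.145
v 3.032 3.653 -2.665
v 3.264 2.353 -1.997
v 4.625 4.176 -2.201
v 4.857 2.876 -1.533
v -0.012 4.788 -1.419
v 0.848 5.223 -1.192
v 0.492 3.112 -0.121
v 0.429 5.41 -0.787
v -0.159 5.36 -0.624
v -0.69 5.091 -0.765
v -0.963 4.707 -1.156
v -0.872 4.354 -1.647
v -0.452 4.167 -2.051
v 0.135 4.217 -2.214
v 0.667 4.486 -2.074
v 0.939 4.87 -1.683
v -1.179 -2.58 -0.831
v -0.808 -3.06 -0.18
v -2.141 -1.72 0.351
v -0.518 -2.654 -0.24
v -0.439 -2.226 -0.487
v -0.595 -1.909 -0.844
v -0.936 -1.806 -1.197
v -1.355 -1.949 -1.433
v -1.717 -2.292 -1.479
v -1.909 -2.727 -1.318
v -1.87 -3.115 -1.003
v -1.611 -3.333 -0.634
v -1.215 -3.313 -0.327
v -2.564 -0.302 -3.876
v -1.938 -0.186 -3.94
v -2.356 -0.998 -3.104
v -2.082 0.067 -3.672
v -2.411 0.179 -3.483
v -2.798 0.108 -3.443
v -3.095 -0.12 -3.569
v -3.19 -0.418 -3.812
v -3.045 -0.671 -4.079
v -2.717 -0.783 -4.269
v -2.33 -0.711 -4.308
v -2.032 -0.483 -4.183
f 2 4 1
f 5 2 1
f 1 4 3
f 3 5 1
f 2 8 4
f 6 2 5
f 6 8 2
f 4 8 3
f 7 5 3
f 3 8 7
f 7 6 5
f 8 6 7
f 10 9 12
f 10 12 11
f 12 9 13
f 12 13 11
f 13 9 14
f 13 14 11
f 14 9 15
f 14 15 11
f 15 9 16
f 15 16 11
f 16 9 17
f 16 17 11
f 17 9 18
f 17 18 11
f 18 9 19
f 18 19 11
f 19 9 20
f 19 20 11
f 20 9 10
f 20 10 11
f 22 21 24
f 22 24 23
f 24 21 25
f 24 25 23
f 25 21 26
f 25 26 23
f 26 21 27
f 26 27 23
f 27 21 28
f 27 28 23
f 28 21 29
f 28 29 23
f 29 21 30
f 29 30 23
f 30 21 31
f 30 31 23
f 31 21 32
f 31 32 23
f 32 21 33
f 32 33 23
f 33 21 22
f 33 22 23
f 35 34 37
f 35 37 36
f 37 34 38
f 37 38 36
f 38 34 39
f 38 39 36
f 39 34 40
f 39 40 36
f 40 34 41
f 40 41 36
f 41 34 42
f 41 42 36
f 42 34 43
f 42 43 36
f 43 34 44
f 43 44 36
f 44 34 45
f 44 45 36
f 45 34 35
f 45 35 36



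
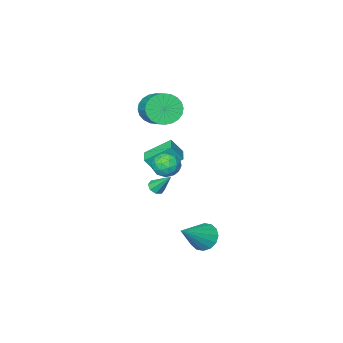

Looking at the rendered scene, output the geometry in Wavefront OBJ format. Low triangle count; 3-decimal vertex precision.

v -0.633 -3.796 1.963
v 0.168 -4.318 2.371
v 0.755 -2.686 3.305
v -0.047 -2.164 2.897
v 0.331 -4.179 2.026
v 0.918 -2.547 2.96
v 0.348 -3.982 1.672
v 0.934 -2.35 2.606
v 0.214 -3.757 1.362
v 0.801 -2.125 2.296
v -0.048 -3.537 1.143
v 0.539 -1.905 2.078
v -0.399 -3.357 1.049
v 0.187 -1.725 1.984
v -0.786 -3.244 1.095
v -0.2 -1.612 2.029
v -1.15 -3.215 1.272
v -0.563 -1.583 2.207
v -1.435 -3.274 1.555
v -0.848 -1.642 2.489
v -1.598 -3.413 1.9
v -1.011 -1.781 2.834
v -1.614 -3.61 2.254
v -1.028 -1.978 3.188
v -1.481 -3.835 2.564
v -0.894 -2.203 3.498
v -1.219 -4.055 2.782
v -0.632 -2.423 3.717
v -0.867 -4.235 2.876
v -0.281 -2.603 3.811
v -0.48 -4.348 2.831
v 0.106 -2.716 3.765
v -0.117 -4.377 2.653
v 0.47 -2.745 3.588
v 0.624 2.528 -4.303
v 1.16 2.616 -5.02
v 2.296 2.832 -3.017
v 1.011 3.047 -4.928
v 0.758 3.34 -4.668
v 0.469 3.415 -4.31
v 0.222 3.252 -3.95
v 0.083 2.896 -3.685
v 0.088 2.441 -3.585
v 0.238 2.009 -3.677
v 0.491 1.717 -3.937
v 0.779 1.642 -4.295
v 1.027 1.804 -4.655
v 1.166 2.161 -4.92
v -0.252 -3.272 -2.016
v 0.303 -3.609 -1.091
v -1.444 -2.447 -1.001
v -0.89 -2.784 -0.076
v 0.29 -2.456 -2.044
v 0.844 -2.793 -1.119
v -0.903 -1.631 -1.029
v -0.348 -1.968 -0.104
v 1.711 -0.296 -1.586
v 1.997 0.076 -1.786
v 1.369 0.576 -0.454
v 1.627 0.09 -1.909
v 1.306 -0.123 -1.843
v 1.223 -0.437 -1.626
v 1.426 -0.668 -1.386
v 1.796 -0.682 -1.264
v 2.117 -0.47 -1.33
v 2.2 -0.156 -1.546
v 0.421 -0.409 0.146
v 0.737 -0.012 -0.538
v 0.723 -1.628 -0.422
v 1.039 -1.231 -1.106
v 1.445 -1.181 -0.359
v 1.258 -0.427 -0.008
v 0.202 -1.213 -0.952
v 0.015 -0.459 -0.601
v 0.602 -0.509 -1.217
v 1.37 -0.489 -0.85
v 0.09 -1.151 -0.11
v 0.858 -1.131 0.257
v 0.552 -0.104 -0.146
v 0.908 -1.536 -0.814
v 1.146 -1.507 -0.375
v 1.332 -1.273 -0.776
v 0.858 -0.348 0.165
v 1.044 -0.114 -0.236
v 1.461 -0.801 -0.131
v 0.416 -1.526 -0.724
v 0.602 -1.292 -1.125
v 0.128 -0.367 -0.184
v 0.314 -0.133 -0.585
v -0.001 -0.839 -0.829
v 0.659 -0.162 -0.947
v 0.837 -0.878 -1.281
v 0.344 -0.868 -1.191
v 0.234 -0.425 -0.984
v 1.11 -0.15 -0.731
v 1.288 -0.867 -1.065
v 1.527 -0.837 -0.626
v 1.417 -0.395 -0.42
v 1.031 -0.442 -1.13
v 0.172 -0.773 0.105
v 0.35 -1.49 -0.229
v 0.043 -1.245 -0.54
v -0.067 -0.803 -0.334
v 0.623 -0.762 0.321
v 0.801 -1.478 -0.013
v 1.226 -1.215 0.024
v 1.116 -0.772 0.231
v 0.429 -1.198 0.17
f 2 1 5
f 2 5 3
f 3 5 6
f 3 6 4
f 5 1 7
f 5 7 6
f 6 7 8
f 6 8 4
f 7 1 9
f 7 9 8
f 8 9 10
f 8 10 4
f 9 1 11
f 9 11 10
f 10 11 12
f 10 12 4
f 11 1 13
f 11 13 12
f 12 13 14
f 12 14 4
f 13 1 15
f 13 15 14
f 14 15 16
f 14 16 4
f 15 1 17
f 15 17 16
f 16 17 18
f 16 18 4
f 17 1 19
f 17 19 18
f 18 19 20
f 18 20 4
f 19 1 21
f 19 21 20
f 20 21 22
f 20 22 4
f 21 1 23
f 21 23 22
f 22 23 24
f 22 24 4
f 23 1 25
f 23 25 24
f 24 25 26
f 24 26 4
f 25 1 27
f 25 27 26
f 26 27 28
f 26 28 4
f 27 1 29
f 27 29 28
f 28 29 30
f 28 30 4
f 29 1 31
f 29 31 30
f 30 31 32
f 30 32 4
f 31 1 33
f 31 33 32
f 32 33 34
f 32 34 4
f 33 1 2
f 33 2 34
f 34 2 3
f 34 3 4
f 36 35 38
f 36 38 37
f 38 35 39
f 38 39 37
f 39 35 40
f 39 40 37
f 40 35 41
f 40 41 37
f 41 35 42
f 41 42 37
f 42 35 43
f 42 43 37
f 43 35 44
f 43 44 37
f 44 35 45
f 44 45 37
f 45 35 46
f 45 46 37
f 46 35 47
f 46 47 37
f 47 35 48
f 47 48 37
f 48 35 36
f 48 36 37
f 50 52 49
f 53 50 49
f 49 52 51
f 51 53 49
f 50 56 52
f 54 50 53
f 54 56 50
f 52 56 51
f 55 53 51
f 51 56 55
f 55 54 53
f 56 54 55
f 58 57 60
f 58 60 59
f 60 57 61
f 60 61 59
f 61 57 62
f 61 62 59
f 62 57 63
f 62 63 59
f 63 57 64
f 63 64 59
f 64 57 65
f 64 65 59
f 65 57 66
f 65 66 59
f 66 57 58
f 66 58 59
f 67 104 83
f 104 78 107
f 83 107 72
f 104 107 83
f 67 83 79
f 83 72 84
f 79 84 68
f 83 84 79
f 67 79 88
f 79 68 89
f 88 89 74
f 79 89 88
f 67 88 100
f 88 74 103
f 100 103 77
f 88 103 100
f 67 100 104
f 100 77 108
f 104 108 78
f 100 108 104
f 68 84 95
f 84 72 98
f 95 98 76
f 84 98 95
f 72 107 85
f 107 78 106
f 85 106 71
f 107 106 85
f 78 108 105
f 108 77 101
f 105 101 69
f 108 101 105
f 77 103 102
f 103 74 90
f 102 90 73
f 103 90 102
f 74 89 94
f 89 68 91
f 94 91 75
f 89 91 94
f 70 96 82
f 96 76 97
f 82 97 71
f 96 97 82
f 70 82 80
f 82 71 81
f 80 81 69
f 82 81 80
f 70 80 87
f 80 69 86
f 87 86 73
f 80 86 87
f 70 87 92
f 87 73 93
f 92 93 75
f 87 93 92
f 70 92 96
f 92 75 99
f 96 99 76
f 92 99 96
f 71 97 85
f 97 76 98
f 85 98 72
f 97 98 85
f 69 81 105
f 81 71 106
f 105 106 78
f 81 106 105
f 73 86 102
f 86 69 101
f 102 101 77
f 86 101 102
f 75 93 94
f 93 73 90
f 94 90 74
f 93 90 94
f 76 99 95
f 99 75 91
f 95 91 68
f 99 91 95



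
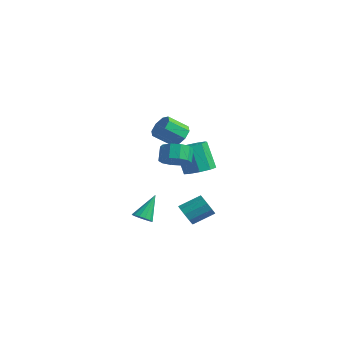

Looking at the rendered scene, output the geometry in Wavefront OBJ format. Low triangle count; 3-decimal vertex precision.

v -3.429 3.736 -1.812
v -2.674 3.127 -1.531
v -3.455 3.036 0.373
v -4.211 3.644 0.092
v -2.497 3.787 -1.427
v -3.279 3.696 0.477
v -2.756 4.423 -1.503
v -3.538 4.331 0.401
v -3.331 4.737 -1.723
v -4.112 4.646 0.18
v -3.951 4.583 -1.986
v -4.733 4.491 -0.082
v -4.327 4.032 -2.166
v -5.109 3.941 -0.263
v -4.283 3.343 -2.181
v -5.065 3.252 -0.278
v -3.839 2.837 -2.023
v -4.621 2.746 -0.12
v -3.204 2.752 -1.766
v -3.986 2.661 0.137
v 1.816 -4.35 -1.734
v 2.124 -3.879 -2.038
v 1.604 -3.29 -0.306
v 1.805 -3.837 -2.116
v 1.489 -3.932 -2.092
v 1.26 -4.14 -1.972
v 1.18 -4.403 -1.788
v 1.271 -4.653 -1.589
v 1.507 -4.821 -1.43
v 1.826 -4.863 -1.351
v 2.143 -4.767 -1.375
v 2.371 -4.56 -1.495
v 2.451 -4.296 -1.679
v 2.361 -4.047 -1.878
v -0.968 0.01 0.629
v -0.109 0.289 0.955
v -0.593 0.769 1.818
v -1.452 0.49 1.491
v -0.318 0.716 0.6
v -0.802 1.196 1.463
v -0.775 0.873 0.256
v -1.259 1.354 1.119
v -1.306 0.701 0.054
v -1.79 1.181 0.917
v -1.707 0.265 0.072
v -2.191 0.745 0.935
v -1.827 -0.269 0.302
v -2.311 0.211 1.165
v -1.618 -0.696 0.657
v -2.102 -0.216 1.52
v -1.161 -0.854 1.001
v -1.645 -0.373 1.864
v -0.63 -0.681 1.203
v -1.114 -0.201 2.066
v -0.229 -0.245 1.185
v -0.713 0.235 2.048
v -2.771 1.762 1.709
v -2.144 1.938 2.27
v -2.641 0.834 3.172
v -3.269 0.658 2.611
v -2.692 2.282 2.389
v -3.19 1.178 3.291
v -3.287 2.322 2.109
v -3.784 1.218 3.012
v -3.58 2.033 1.595
v -4.077 0.929 2.498
v -3.399 1.586 1.148
v -3.896 0.482 2.05
v -2.85 1.242 1.029
v -3.348 0.138 1.931
v -2.256 1.202 1.308
v -2.753 0.098 2.211
v -1.963 1.491 1.822
v -2.46 0.387 2.725
v 2.295 -1.721 -2.053
v 2.819 -2.18 -1.701
v 3.349 -1.017 -0.975
v 2.825 -0.559 -1.327
v 3.016 -2.015 -2.109
v 3.546 -0.852 -1.383
v 2.937 -1.738 -2.496
v 3.467 -0.575 -1.769
v 2.613 -1.454 -2.713
v 3.143 -0.291 -1.987
v 2.168 -1.273 -2.679
v 2.698 -0.11 -1.952
v 1.771 -1.263 -2.405
v 2.301 -0.1 -1.679
v 1.574 -1.428 -1.997
v 2.104 -0.265 -1.271
v 1.653 -1.705 -1.611
v 2.183 -0.542 -0.884
v 1.977 -1.989 -1.393
v 2.507 -0.826 -0.667
v 2.422 -2.17 -1.428
v 2.952 -1.007 -0.701
f 2 1 5
f 2 5 3
f 3 5 6
f 3 6 4
f 5 1 7
f 5 7 6
f 6 7 8
f 6 8 4
f 7 1 9
f 7 9 8
f 8 9 10
f 8 10 4
f 9 1 11
f 9 11 10
f 10 11 12
f 10 12 4
f 11 1 13
f 11 13 12
f 12 13 14
f 12 14 4
f 13 1 15
f 13 15 14
f 14 15 16
f 14 16 4
f 15 1 17
f 15 17 16
f 16 17 18
f 16 18 4
f 17 1 19
f 17 19 18
f 18 19 20
f 18 20 4
f 19 1 2
f 19 2 20
f 20 2 3
f 20 3 4
f 22 21 24
f 22 24 23
f 24 21 25
f 24 25 23
f 25 21 26
f 25 26 23
f 26 21 27
f 26 27 23
f 27 21 28
f 27 28 23
f 28 21 29
f 28 29 23
f 29 21 30
f 29 30 23
f 30 21 31
f 30 31 23
f 31 21 32
f 31 32 23
f 32 21 33
f 32 33 23
f 33 21 34
f 33 34 23
f 34 21 22
f 34 22 23
f 36 35 39
f 36 39 37
f 37 39 40
f 37 40 38
f 39 35 41
f 39 41 40
f 40 41 42
f 40 42 38
f 41 35 43
f 41 43 42
f 42 43 44
f 42 44 38
f 43 35 45
f 43 45 44
f 44 45 46
f 44 46 38
f 45 35 47
f 45 47 46
f 46 47 48
f 46 48 38
f 47 35 49
f 47 49 48
f 48 49 50
f 48 50 38
f 49 35 51
f 49 51 50
f 50 51 52
f 50 52 38
f 51 35 53
f 51 53 52
f 52 53 54
f 52 54 38
f 53 35 55
f 53 55 54
f 54 55 56
f 54 56 38
f 55 35 36
f 55 36 56
f 56 36 37
f 56 37 38
f 58 57 61
f 58 61 59
f 59 61 62
f 59 62 60
f 61 57 63
f 61 63 62
f 62 63 64
f 62 64 60
f 63 57 65
f 63 65 64
f 64 65 66
f 64 66 60
f 65 57 67
f 65 67 66
f 66 67 68
f 66 68 60
f 67 57 69
f 67 69 68
f 68 69 70
f 68 70 60
f 69 57 71
f 69 71 70
f 70 71 72
f 70 72 60
f 71 57 73
f 71 73 72
f 72 73 74
f 72 74 60
f 73 57 58
f 73 58 74
f 74 58 59
f 74 59 60
f 76 75 79
f 76 79 77
f 77 79 80
f 77 80 78
f 79 75 81
f 79 81 80
f 80 81 82
f 80 82 78
f 81 75 83
f 81 83 82
f 82 83 84
f 82 84 78
f 83 75 85
f 83 85 84
f 84 85 86
f 84 86 78
f 85 75 87
f 85 87 86
f 86 87 88
f 86 88 78
f 87 75 89
f 87 89 88
f 88 89 90
f 88 90 78
f 89 75 91
f 89 91 90
f 90 91 92
f 90 92 78
f 91 75 93
f 91 93 92
f 92 93 94
f 92 94 78
f 93 75 95
f 93 95 94
f 94 95 96
f 94 96 78
f 95 75 76
f 95 76 96
f 96 76 77
f 96 77 78



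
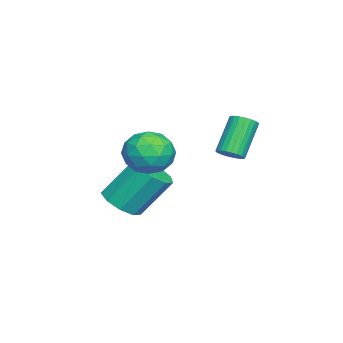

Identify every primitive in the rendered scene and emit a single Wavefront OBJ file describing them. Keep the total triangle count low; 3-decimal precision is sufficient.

v 2.022 1.566 0.999
v 2.527 1.194 0.209
v 0.773 0.566 0.671
v 1.278 0.194 -0.119
v 1.596 -0 0.819
v 2.367 0.618 1.022
v 0.933 1.142 -0.142
v 1.704 1.76 0.061
v 1.854 0.932 -0.497
v 2.264 0.226 0.097
v 1.036 1.534 0.783
v 1.446 0.828 1.377
v 2.384 1.468 0.633
v 0.916 0.292 0.247
v 1.102 0.178 0.799
v 1.4 -0.041 0.334
v 2.29 1.129 1.111
v 2.587 0.911 0.646
v 2.04 0.209 1.005
v 0.713 0.849 0.234
v 1.01 0.631 -0.231
v 1.9 1.801 0.546
v 2.198 1.582 0.081
v 1.26 1.551 -0.125
v 2.286 1.096 -0.246
v 1.552 0.507 -0.439
v 1.348 1.065 -0.452
v 1.802 1.428 -0.333
v 2.526 0.681 0.103
v 1.792 0.093 -0.09
v 1.979 -0.022 0.461
v 2.432 0.342 0.58
v 2.131 0.527 -0.312
v 1.508 1.667 0.97
v 0.774 1.079 0.777
v 0.868 1.418 0.3
v 1.321 1.782 0.419
v 1.748 1.253 1.319
v 1.014 0.664 1.126
v 1.498 0.332 1.213
v 1.952 0.695 1.332
v 1.169 1.233 1.192
v 1.643 3.78 0.636
v 2.068 3.917 0.921
v 1.102 4.198 2.229
v 0.677 4.06 1.944
v 2.013 4.1 0.841
v 1.047 4.38 2.148
v 1.901 4.233 0.729
v 0.935 4.514 2.037
v 1.75 4.298 0.604
v 0.784 4.578 1.912
v 1.582 4.284 0.483
v 0.616 4.564 1.791
v 1.424 4.193 0.386
v 0.458 4.473 1.694
v 1.299 4.039 0.327
v 0.333 4.319 1.635
v 1.227 3.845 0.315
v 0.261 4.126 1.622
v 1.218 3.642 0.351
v 0.252 3.923 1.659
v 1.273 3.46 0.432
v 0.307 3.74 1.739
v 1.385 3.326 0.543
v 0.419 3.607 1.851
v 1.536 3.262 0.668
v 0.57 3.542 1.976
v 1.704 3.276 0.789
v 0.738 3.556 2.097
v 1.862 3.367 0.886
v 0.896 3.647 2.194
v 1.987 3.521 0.945
v 1.021 3.801 2.253
v 2.059 3.714 0.958
v 1.093 3.995 2.265
v -0.08 -0.628 -2.952
v 0.514 -0.008 -3.253
v 0.154 1.108 -1.67
v -0.44 0.488 -1.368
v -0.055 0.119 -3.472
v -0.415 1.234 -1.888
v -0.636 -0.104 -3.447
v -0.996 1.011 -1.863
v -0.957 -0.572 -3.19
v -1.316 0.543 -1.607
v -0.867 -1.066 -2.822
v -1.227 0.049 -1.238
v -0.409 -1.355 -2.514
v -0.769 -0.239 -0.931
v 0.203 -1.303 -2.412
v -0.157 -0.188 -0.828
v 0.682 -0.936 -2.562
v 0.322 0.18 -0.978
v 0.805 -0.424 -2.894
v 0.445 0.691 -1.311
f 1 38 17
f 38 12 41
f 17 41 6
f 38 41 17
f 1 17 13
f 17 6 18
f 13 18 2
f 17 18 13
f 1 13 22
f 13 2 23
f 22 23 8
f 13 23 22
f 1 22 34
f 22 8 37
f 34 37 11
f 22 37 34
f 1 34 38
f 34 11 42
f 38 42 12
f 34 42 38
f 2 18 29
f 18 6 32
f 29 32 10
f 18 32 29
f 6 41 19
f 41 12 40
f 19 40 5
f 41 40 19
f 12 42 39
f 42 11 35
f 39 35 3
f 42 35 39
f 11 37 36
f 37 8 24
f 36 24 7
f 37 24 36
f 8 23 28
f 23 2 25
f 28 25 9
f 23 25 28
f 4 30 16
f 30 10 31
f 16 31 5
f 30 31 16
f 4 16 14
f 16 5 15
f 14 15 3
f 16 15 14
f 4 14 21
f 14 3 20
f 21 20 7
f 14 20 21
f 4 21 26
f 21 7 27
f 26 27 9
f 21 27 26
f 4 26 30
f 26 9 33
f 30 33 10
f 26 33 30
f 5 31 19
f 31 10 32
f 19 32 6
f 31 32 19
f 3 15 39
f 15 5 40
f 39 40 12
f 15 40 39
f 7 20 36
f 20 3 35
f 36 35 11
f 20 35 36
f 9 27 28
f 27 7 24
f 28 24 8
f 27 24 28
f 10 33 29
f 33 9 25
f 29 25 2
f 33 25 29
f 44 43 47
f 44 47 45
f 45 47 48
f 45 48 46
f 47 43 49
f 47 49 48
f 48 49 50
f 48 50 46
f 49 43 51
f 49 51 50
f 50 51 52
f 50 52 46
f 51 43 53
f 51 53 52
f 52 53 54
f 52 54 46
f 53 43 55
f 53 55 54
f 54 55 56
f 54 56 46
f 55 43 57
f 55 57 56
f 56 57 58
f 56 58 46
f 57 43 59
f 57 59 58
f 58 59 60
f 58 60 46
f 59 43 61
f 59 61 60
f 60 61 62
f 60 62 46
f 61 43 63
f 61 63 62
f 62 63 64
f 62 64 46
f 63 43 65
f 63 65 64
f 64 65 66
f 64 66 46
f 65 43 67
f 65 67 66
f 66 67 68
f 66 68 46
f 67 43 69
f 67 69 68
f 68 69 70
f 68 70 46
f 69 43 71
f 69 71 70
f 70 71 72
f 70 72 46
f 71 43 73
f 71 73 72
f 72 73 74
f 72 74 46
f 73 43 75
f 73 75 74
f 74 75 76
f 74 76 46
f 75 43 44
f 75 44 76
f 76 44 45
f 76 45 46
f 78 77 81
f 78 81 79
f 79 81 82
f 79 82 80
f 81 77 83
f 81 83 82
f 82 83 84
f 82 84 80
f 83 77 85
f 83 85 84
f 84 85 86
f 84 86 80
f 85 77 87
f 85 87 86
f 86 87 88
f 86 88 80
f 87 77 89
f 87 89 88
f 88 89 90
f 88 90 80
f 89 77 91
f 89 91 90
f 90 91 92
f 90 92 80
f 91 77 93
f 91 93 92
f 92 93 94
f 92 94 80
f 93 77 95
f 93 95 94
f 94 95 96
f 94 96 80
f 95 77 78
f 95 78 96
f 96 78 79
f 96 79 80



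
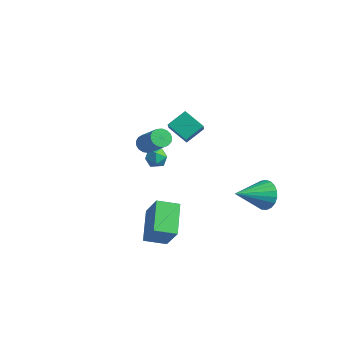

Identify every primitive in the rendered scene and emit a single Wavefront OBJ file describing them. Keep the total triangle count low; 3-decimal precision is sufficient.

v -0.882 -0.822 3.321
v -0.531 -0.991 2.891
v 0.853 -1.167 4.09
v 0.502 -0.998 4.519
v -0.501 -0.715 2.896
v 0.883 -0.891 4.095
v -0.559 -0.463 2.999
v 0.826 -0.639 4.198
v -0.69 -0.294 3.176
v 0.695 -0.47 4.375
v -0.865 -0.246 3.386
v 0.519 -0.422 4.585
v -1.045 -0.33 3.58
v 0.34 -0.506 4.779
v -1.187 -0.526 3.716
v 0.198 -0.702 4.915
v -1.259 -0.79 3.76
v 0.125 -0.967 4.959
v -1.245 -1.062 3.704
v 0.139 -1.238 4.903
v -1.148 -1.278 3.56
v 0.237 -1.455 4.759
v -0.99 -1.39 3.361
v 0.395 -1.567 4.56
v -0.807 -1.372 3.153
v 0.577 -1.548 4.352
v -0.642 -1.228 2.983
v 0.743 -1.404 4.182
v 2.388 -3.729 -0.819
v 3.435 -3.919 0.62
v 1.218 -2.584 0.184
v 2.265 -2.774 1.623
v 3.035 -2.766 -1.163
v 4.082 -2.956 0.276
v 1.865 -1.621 -0.16
v 2.912 -1.811 1.279
v -3.585 2.052 -0.717
v -3.243 2.466 -0.262
v -3.477 1.174 0.002
v -3.135 1.588 0.457
v -3.822 1.688 0.337
v -3.889 2.231 -0.107
v -2.831 1.409 -0.153
v -2.898 1.952 -0.597
v -2.777 2.07 0.087
v -3.39 2.242 0.39
v -3.33 1.398 -0.65
v -3.943 1.57 -0.347
v -2.225 1.737 2.789
v -1.319 0.917 3.79
v -2.056 2.758 3.472
v -1.149 1.937 4.473
v -1.151 2.043 2.067
v -0.244 1.222 3.068
v -0.981 3.063 2.75
v -0.075 2.243 3.751
v 2.57 4.151 -0.945
v 3.11 3.78 -1.632
v 2.31 2.309 -0.155
v 3.377 3.862 -1.353
v 3.505 3.994 -1.003
v 3.47 4.153 -0.643
v 3.28 4.312 -0.335
v 2.967 4.443 -0.133
v 2.585 4.523 -0.071
v 2.201 4.539 -0.16
v 1.88 4.488 -0.385
v 1.679 4.378 -0.706
v 1.631 4.229 -1.069
v 1.746 4.067 -1.41
v 2.003 3.919 -1.671
v 2.358 3.811 -1.806
v 2.75 3.762 -1.792
f 2 1 5
f 2 5 3
f 3 5 6
f 3 6 4
f 5 1 7
f 5 7 6
f 6 7 8
f 6 8 4
f 7 1 9
f 7 9 8
f 8 9 10
f 8 10 4
f 9 1 11
f 9 11 10
f 10 11 12
f 10 12 4
f 11 1 13
f 11 13 12
f 12 13 14
f 12 14 4
f 13 1 15
f 13 15 14
f 14 15 16
f 14 16 4
f 15 1 17
f 15 17 16
f 16 17 18
f 16 18 4
f 17 1 19
f 17 19 18
f 18 19 20
f 18 20 4
f 19 1 21
f 19 21 20
f 20 21 22
f 20 22 4
f 21 1 23
f 21 23 22
f 22 23 24
f 22 24 4
f 23 1 25
f 23 25 24
f 24 25 26
f 24 26 4
f 25 1 27
f 25 27 26
f 26 27 28
f 26 28 4
f 27 1 2
f 27 2 28
f 28 2 3
f 28 3 4
f 30 32 29
f 33 30 29
f 29 32 31
f 31 33 29
f 30 36 32
f 34 30 33
f 34 36 30
f 32 36 31
f 35 33 31
f 31 36 35
f 35 34 33
f 36 34 35
f 37 48 42
f 37 42 38
f 37 38 44
f 37 44 47
f 37 47 48
f 38 42 46
f 42 48 41
f 48 47 39
f 47 44 43
f 44 38 45
f 40 46 41
f 40 41 39
f 40 39 43
f 40 43 45
f 40 45 46
f 41 46 42
f 39 41 48
f 43 39 47
f 45 43 44
f 46 45 38
f 50 52 49
f 53 50 49
f 49 52 51
f 51 53 49
f 50 56 52
f 54 50 53
f 54 56 50
f 52 56 51
f 55 53 51
f 51 56 55
f 55 54 53
f 56 54 55
f 58 57 60
f 58 60 59
f 60 57 61
f 60 61 59
f 61 57 62
f 61 62 59
f 62 57 63
f 62 63 59
f 63 57 64
f 63 64 59
f 64 57 65
f 64 65 59
f 65 57 66
f 65 66 59
f 66 57 67
f 66 67 59
f 67 57 68
f 67 68 59
f 68 57 69
f 68 69 59
f 69 57 70
f 69 70 59
f 70 57 71
f 70 71 59
f 71 57 72
f 71 72 59
f 72 57 73
f 72 73 59
f 73 57 58
f 73 58 59



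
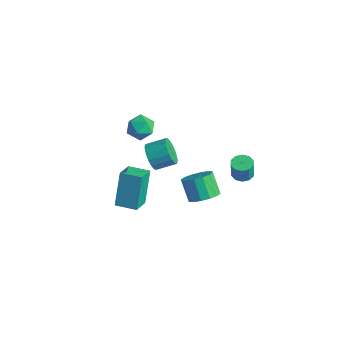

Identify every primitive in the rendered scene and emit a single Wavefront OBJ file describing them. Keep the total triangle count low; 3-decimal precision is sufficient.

v 0.158 -4.095 3.081
v 0.687 -4.216 2.548
v 1.27 -3.426 2.947
v 0.742 -3.305 3.479
v 0.463 -3.974 2.395
v 1.046 -3.183 2.794
v 0.169 -3.759 2.399
v 0.752 -2.969 2.798
v -0.127 -3.621 2.559
v 0.456 -2.831 2.958
v -0.358 -3.592 2.839
v 0.225 -2.802 3.238
v -0.47 -3.678 3.174
v 0.113 -2.888 3.573
v -0.439 -3.86 3.488
v 0.144 -3.07 3.887
v -0.27 -4.095 3.708
v 0.313 -3.305 4.107
v -0.004 -4.331 3.785
v 0.579 -3.541 4.184
v 0.3 -4.512 3.7
v 0.883 -3.722 4.099
v 0.571 -4.598 3.473
v 1.154 -3.808 3.872
v 0.748 -4.569 3.157
v 1.331 -3.778 3.556
v 0.79 -4.431 2.823
v 1.373 -3.641 3.221
v -2.694 -4.093 -3.211
v -3.168 -3.332 -1.367
v -3.234 -3.096 -3.761
v -3.708 -2.336 -1.917
v -1.672 -3.524 -3.183
v -2.146 -2.764 -1.339
v -2.212 -2.528 -3.733
v -2.686 -1.767 -1.889
v -1.498 -2.468 3.562
v -0.991 -3.023 3.363
v -2.449 -3.277 3.397
v -1.942 -3.832 3.198
v -1.969 -3.575 3.932
v -1.382 -3.076 4.034
v -2.058 -3.224 2.726
v -1.471 -2.725 2.828
v -1.337 -3.491 2.846
v -1.282 -3.708 3.591
v -2.158 -2.592 3.169
v -2.103 -2.809 3.914
v 1.751 0.437 -0.111
v 2.162 0.034 -0.181
v 2.221 -0.08 0.821
v 1.809 0.323 0.891
v 2.323 0.353 -0.154
v 2.382 0.239 0.848
v 2.265 0.704 -0.111
v 2.324 0.59 0.891
v 2.011 0.953 -0.067
v 2.07 0.839 0.934
v 1.657 1.005 -0.041
v 1.716 0.891 0.961
v 1.339 0.84 -0.041
v 1.398 0.726 0.961
v 1.178 0.521 -0.068
v 1.237 0.407 0.934
v 1.236 0.17 -0.111
v 1.295 0.056 0.891
v 1.49 -0.079 -0.154
v 1.549 -0.193 0.847
v 1.844 -0.131 -0.181
v 1.903 -0.245 0.821
v -0.459 -0.077 -3.535
v 0.067 0.536 -3.242
v -0.735 0.731 -2.212
v -1.261 0.117 -2.505
v -0.221 0.748 -3.506
v -1.023 0.943 -2.476
v -0.573 0.739 -3.779
v -1.375 0.934 -2.748
v -0.895 0.511 -3.986
v -1.697 0.706 -2.955
v -1.1 0.126 -4.072
v -1.901 0.321 -3.042
v -1.133 -0.315 -4.014
v -1.934 -0.12 -2.984
v -0.985 -0.691 -3.828
v -1.787 -0.496 -2.798
v -0.697 -0.903 -3.564
v -1.499 -0.708 -2.534
v -0.345 -0.894 -3.292
v -1.147 -0.699 -2.261
v -0.023 -0.666 -3.085
v -0.825 -0.471 -2.054
v 0.181 -0.281 -2.998
v -0.62 -0.086 -1.968
v 0.214 0.16 -3.056
v -0.587 0.355 -2.026
f 2 1 5
f 2 5 3
f 3 5 6
f 3 6 4
f 5 1 7
f 5 7 6
f 6 7 8
f 6 8 4
f 7 1 9
f 7 9 8
f 8 9 10
f 8 10 4
f 9 1 11
f 9 11 10
f 10 11 12
f 10 12 4
f 11 1 13
f 11 13 12
f 12 13 14
f 12 14 4
f 13 1 15
f 13 15 14
f 14 15 16
f 14 16 4
f 15 1 17
f 15 17 16
f 16 17 18
f 16 18 4
f 17 1 19
f 17 19 18
f 18 19 20
f 18 20 4
f 19 1 21
f 19 21 20
f 20 21 22
f 20 22 4
f 21 1 23
f 21 23 22
f 22 23 24
f 22 24 4
f 23 1 25
f 23 25 24
f 24 25 26
f 24 26 4
f 25 1 27
f 25 27 26
f 26 27 28
f 26 28 4
f 27 1 2
f 27 2 28
f 28 2 3
f 28 3 4
f 30 32 29
f 33 30 29
f 29 32 31
f 31 33 29
f 30 36 32
f 34 30 33
f 34 36 30
f 32 36 31
f 35 33 31
f 31 36 35
f 35 34 33
f 36 34 35
f 37 48 42
f 37 42 38
f 37 38 44
f 37 44 47
f 37 47 48
f 38 42 46
f 42 48 41
f 48 47 39
f 47 44 43
f 44 38 45
f 40 46 41
f 40 41 39
f 40 39 43
f 40 43 45
f 40 45 46
f 41 46 42
f 39 41 48
f 43 39 47
f 45 43 44
f 46 45 38
f 50 49 53
f 50 53 51
f 51 53 54
f 51 54 52
f 53 49 55
f 53 55 54
f 54 55 56
f 54 56 52
f 55 49 57
f 55 57 56
f 56 57 58
f 56 58 52
f 57 49 59
f 57 59 58
f 58 59 60
f 58 60 52
f 59 49 61
f 59 61 60
f 60 61 62
f 60 62 52
f 61 49 63
f 61 63 62
f 62 63 64
f 62 64 52
f 63 49 65
f 63 65 64
f 64 65 66
f 64 66 52
f 65 49 67
f 65 67 66
f 66 67 68
f 66 68 52
f 67 49 69
f 67 69 68
f 68 69 70
f 68 70 52
f 69 49 50
f 69 50 70
f 70 50 51
f 70 51 52
f 72 71 75
f 72 75 73
f 73 75 76
f 73 76 74
f 75 71 77
f 75 77 76
f 76 77 78
f 76 78 74
f 77 71 79
f 77 79 78
f 78 79 80
f 78 80 74
f 79 71 81
f 79 81 80
f 80 81 82
f 80 82 74
f 81 71 83
f 81 83 82
f 82 83 84
f 82 84 74
f 83 71 85
f 83 85 84
f 84 85 86
f 84 86 74
f 85 71 87
f 85 87 86
f 86 87 88
f 86 88 74
f 87 71 89
f 87 89 88
f 88 89 90
f 88 90 74
f 89 71 91
f 89 91 90
f 90 91 92
f 90 92 74
f 91 71 93
f 91 93 92
f 92 93 94
f 92 94 74
f 93 71 95
f 93 95 94
f 94 95 96
f 94 96 74
f 95 71 72
f 95 72 96
f 96 72 73
f 96 73 74



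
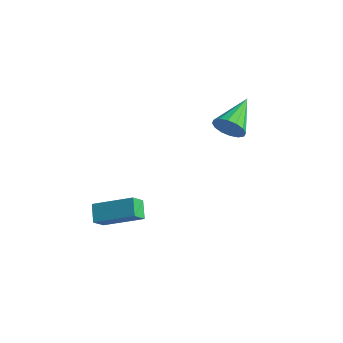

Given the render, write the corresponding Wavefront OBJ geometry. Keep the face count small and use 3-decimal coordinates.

v -1.939 -2.747 -2.87
v -1.921 -3.462 -2.156
v -0.167 -1.803 -1.971
v -0.148 -2.517 -1.258
v -1.312 -3.343 -3.482
v -1.293 -4.057 -2.769
v 0.461 -2.398 -2.584
v 0.479 -3.113 -1.87
v 1.931 1.945 2.184
v 2.223 2.298 1.445
v 1.449 3.875 2.916
v 1.786 2.217 1.371
v 1.388 2.063 1.515
v 1.135 1.877 1.838
v 1.096 1.71 2.254
v 1.28 1.605 2.652
v 1.638 1.592 2.924
v 2.075 1.673 2.998
v 2.473 1.826 2.854
v 2.726 2.012 2.531
v 2.766 2.179 2.115
v 2.582 2.284 1.717
f 2 4 1
f 5 2 1
f 1 4 3
f 3 5 1
f 2 8 4
f 6 2 5
f 6 8 2
f 4 8 3
f 7 5 3
f 3 8 7
f 7 6 5
f 8 6 7
f 10 9 12
f 10 12 11
f 12 9 13
f 12 13 11
f 13 9 14
f 13 14 11
f 14 9 15
f 14 15 11
f 15 9 16
f 15 16 11
f 16 9 17
f 16 17 11
f 17 9 18
f 17 18 11
f 18 9 19
f 18 19 11
f 19 9 20
f 19 20 11
f 20 9 21
f 20 21 11
f 21 9 22
f 21 22 11
f 22 9 10
f 22 10 11



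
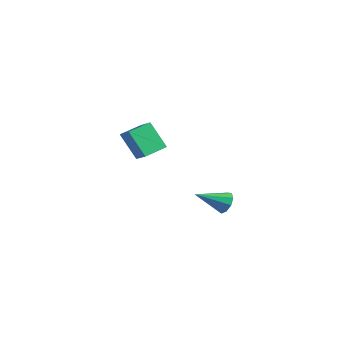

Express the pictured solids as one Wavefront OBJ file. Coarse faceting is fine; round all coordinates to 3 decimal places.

v -3.467 -0.704 -0.908
v -4.228 -1.289 0.755
v -3.759 0.74 -0.534
v -4.52 0.155 1.129
v -2.56 -0.635 -0.469
v -3.321 -1.22 1.194
v -2.852 0.809 -0.095
v -3.613 0.224 1.568
v 3.475 0.735 -2.091
v 4.002 0.864 -1.602
v 3.145 -0.875 -1.309
v 3.565 1.036 -1.432
v 3.086 1.068 -1.57
v 2.789 0.943 -1.952
v 2.814 0.721 -2.399
v 3.148 0.506 -2.702
v 3.635 0.398 -2.718
v 4.047 0.447 -2.441
v 4.192 0.632 -2
f 2 4 1
f 5 2 1
f 1 4 3
f 3 5 1
f 2 8 4
f 6 2 5
f 6 8 2
f 4 8 3
f 7 5 3
f 3 8 7
f 7 6 5
f 8 6 7
f 10 9 12
f 10 12 11
f 12 9 13
f 12 13 11
f 13 9 14
f 13 14 11
f 14 9 15
f 14 15 11
f 15 9 16
f 15 16 11
f 16 9 17
f 16 17 11
f 17 9 18
f 17 18 11
f 18 9 19
f 18 19 11
f 19 9 10
f 19 10 11



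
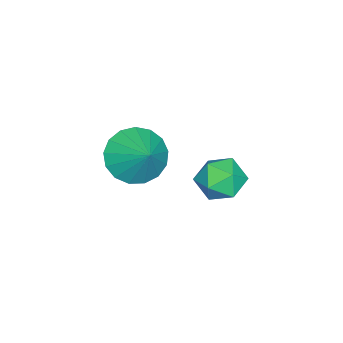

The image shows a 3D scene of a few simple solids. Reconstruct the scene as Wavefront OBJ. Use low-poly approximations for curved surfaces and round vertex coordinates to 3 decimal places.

v -3.535 -1.4 -2.445
v -3.088 -0.956 -3.234
v -2.805 -0.66 -1.615
v -3.472 -0.676 -3.146
v -3.87 -0.562 -2.897
v -4.192 -0.64 -2.545
v -4.363 -0.892 -2.17
v -4.345 -1.26 -1.857
v -4.14 -1.661 -1.68
v -3.798 -2.002 -1.677
v -3.395 -2.205 -1.851
v -3.024 -2.223 -2.16
v -2.77 -2.053 -2.535
v -2.692 -1.734 -2.889
v -2.806 -1.338 -3.141
v -1.923 2.199 -1.666
v -1.293 2.416 -1.207
v -2.267 1.304 -0.773
v -1.637 1.521 -0.314
v -2.26 2.029 -0.412
v -2.047 2.582 -0.964
v -1.513 1.138 -1.016
v -1.3 1.691 -1.568
v -1.039 1.76 -0.805
v -1.501 2.31 -0.431
v -2.059 1.41 -1.549
v -2.521 1.96 -1.175
f 2 1 4
f 2 4 3
f 4 1 5
f 4 5 3
f 5 1 6
f 5 6 3
f 6 1 7
f 6 7 3
f 7 1 8
f 7 8 3
f 8 1 9
f 8 9 3
f 9 1 10
f 9 10 3
f 10 1 11
f 10 11 3
f 11 1 12
f 11 12 3
f 12 1 13
f 12 13 3
f 13 1 14
f 13 14 3
f 14 1 15
f 14 15 3
f 15 1 2
f 15 2 3
f 16 27 21
f 16 21 17
f 16 17 23
f 16 23 26
f 16 26 27
f 17 21 25
f 21 27 20
f 27 26 18
f 26 23 22
f 23 17 24
f 19 25 20
f 19 20 18
f 19 18 22
f 19 22 24
f 19 24 25
f 20 25 21
f 18 20 27
f 22 18 26
f 24 22 23
f 25 24 17

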